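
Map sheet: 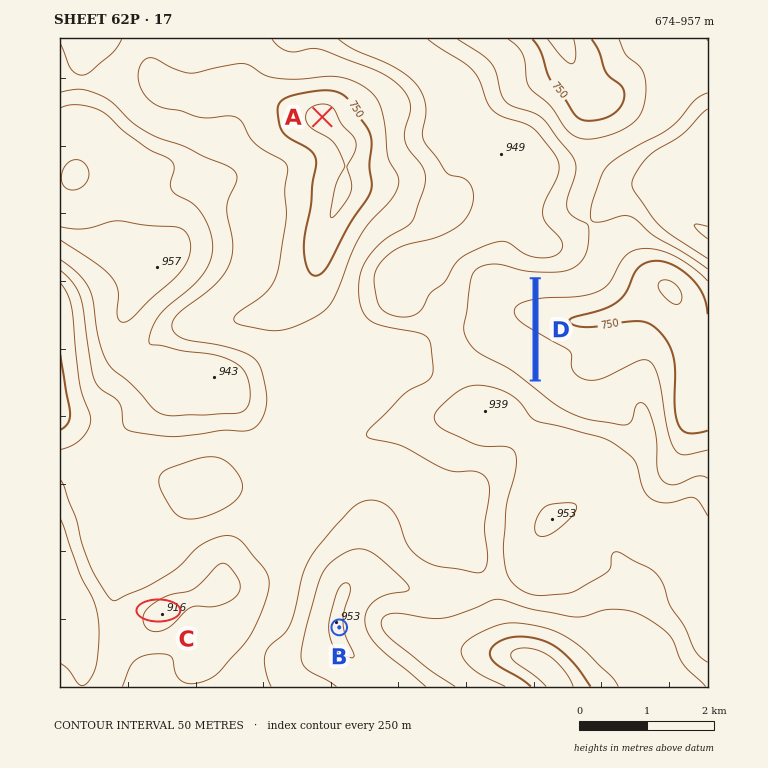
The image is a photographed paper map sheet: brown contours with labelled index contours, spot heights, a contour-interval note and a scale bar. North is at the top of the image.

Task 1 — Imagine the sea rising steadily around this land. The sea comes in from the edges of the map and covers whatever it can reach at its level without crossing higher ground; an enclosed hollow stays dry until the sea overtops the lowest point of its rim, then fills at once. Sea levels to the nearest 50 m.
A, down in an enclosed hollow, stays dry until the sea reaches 800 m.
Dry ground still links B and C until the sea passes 850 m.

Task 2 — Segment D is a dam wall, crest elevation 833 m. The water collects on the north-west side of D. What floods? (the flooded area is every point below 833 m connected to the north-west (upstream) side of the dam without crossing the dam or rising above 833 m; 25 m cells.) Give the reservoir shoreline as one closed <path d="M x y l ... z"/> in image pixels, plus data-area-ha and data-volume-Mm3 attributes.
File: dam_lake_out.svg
<path d="M505 272l-19 0-7 6-2 3 0 7-2 1 2 38 3 8 6 6 10 5 14 2 7 3 4 4 5 14 6 7 1-97-6-2-15-2-7-3z" data-area-ha="93" data-volume-Mm3="16.31"/>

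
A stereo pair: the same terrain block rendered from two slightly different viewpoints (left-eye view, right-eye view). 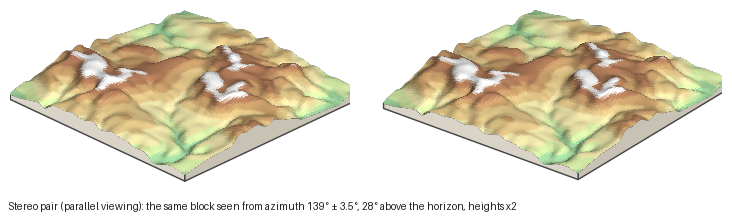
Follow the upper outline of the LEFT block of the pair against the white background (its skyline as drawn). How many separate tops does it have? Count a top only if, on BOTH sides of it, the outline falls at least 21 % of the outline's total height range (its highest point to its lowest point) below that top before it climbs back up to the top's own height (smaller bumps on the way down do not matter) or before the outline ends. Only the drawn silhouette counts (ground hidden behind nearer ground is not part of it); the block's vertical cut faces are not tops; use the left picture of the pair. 1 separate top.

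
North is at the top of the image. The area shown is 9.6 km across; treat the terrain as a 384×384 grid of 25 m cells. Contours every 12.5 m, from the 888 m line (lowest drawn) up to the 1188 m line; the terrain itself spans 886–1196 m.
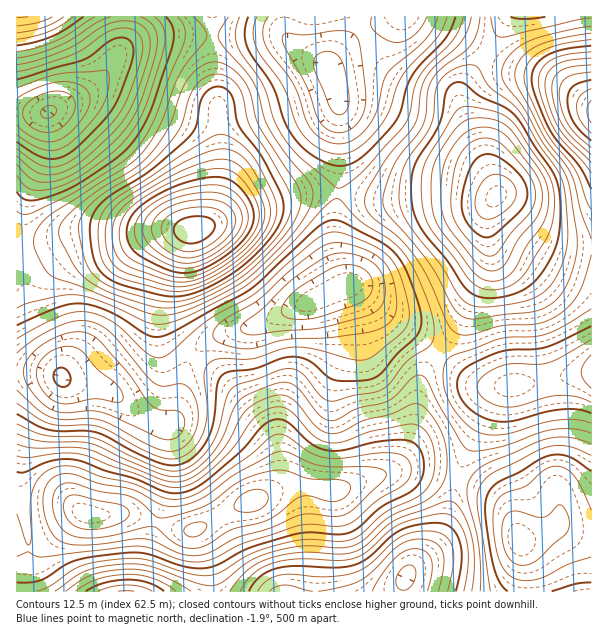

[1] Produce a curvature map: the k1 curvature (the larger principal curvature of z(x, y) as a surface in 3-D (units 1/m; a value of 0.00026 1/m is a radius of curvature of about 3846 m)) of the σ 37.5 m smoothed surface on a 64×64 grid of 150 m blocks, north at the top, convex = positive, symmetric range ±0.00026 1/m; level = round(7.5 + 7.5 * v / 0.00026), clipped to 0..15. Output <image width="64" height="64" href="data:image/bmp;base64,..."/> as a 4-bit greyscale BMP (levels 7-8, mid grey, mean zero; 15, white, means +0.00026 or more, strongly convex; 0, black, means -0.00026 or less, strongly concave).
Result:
<image width="64" height="64" href="data:image/bmp;base64,Qk12CAAAAAAAAHYAAAAoAAAAQAAAAEAAAAABAAQAAAAAAAAIAAATCwAAEwsAABAAAAAAAAAAAAAAABEREQAiIiIAMzMzAERERABVVVUAZmZmAHd3dwCIiIgAmZmZAKqqqgC7u7sAzMzMAN3d3QDu7u4A////AM3dyph3ZVZniaq83blTNGiZiImqh2ZmZ3eb3cupq7vMzN3bqYh3d2Z5q7zMuWQ0Z4mZmrqXVVZ3d5vd3KqZmqu7zdy6mIiIh3m7zLupdUVniImry5ZUVmdmis7tupiImqq83cqYiZmqqrzcqZmHVnd3ibzLllRGZlV5zv7KmIiZmavdy6maq7ze7typmph4h3eKzduGRFZmVFi+/8upmJqYm83cu7vM3v///cu7uqqpmZrN24ZEVnZVV7//y6qpqoiKzd3u7d3v////7czMzMu6u93Kl2Vnd2Z5z/66qqqpiIq83//////////+3d3dzLu7zcuod3mYiIrv/amaqqmImr3////////u//7u3dzMu7vMy7qYmqqarO/8mImrmImaz///////7c3v/+7t3Mu7u8zMu7q8u7u879qIibuYiazv/t3e//7bq97u7u3cu7zMzd3czN3Lu8zdypmKu5iavf/sqrze3LmavN3d3cy7zd3u7u7t3cu7vMy6qqvLmavN/tqZq8upiHibzMzMy7ze7u7u/u7cuqq7uqq7u8upq83tyYmruodmZnm7u7u6rN3d3u7u7cupmaqpmrvMy6qrzczLmaqYdkREaKu6qru8y7q7zMzdy6mZmpmJq7zLqqvMusy6mXdlQiNYq7qqvMy5h4mqq7zLqZmZmIiaq8upq7upvMqXd3ZCI0ebqprN25dVaJmZq8upmZmYiImru6mqqYeby5h3d1M0R5qqms7bdURomYiby6mZmYiIiZqqqaqXZYrLqIiIZVVWm7qrztplVWiZiJrLqZmYh3d4mZmquoZEerqYiZmGZWeru6vO2nZmeamImsypiId3d3iJmau6dDRpqod5qpdmaKzLqs3ad3eamIibzLh2ZmZmeIiZq7lkNGmpdnirqHd5vcuZvdqHeJqXiJvduGVWZmZ4iJmruWREaZh2aKuoiJrNyois24d4mXd4nN24ZWZmZniJmauoZERomHZovKmZrN25iKzLl3eIZmec3bl2Z3ZmeJmZqqhkRWiYh3m8qZq83LmInMyph3dmZ5vdyod3dmZ4mZmamGRFaIiIibyomrzLmIibzLqYd2Z4m83LqYh2ZnmZiJqYZVZ3eIiKvKiJq7qHeJq8y6qYiImZvMy6mHd3iZmImZl2Z3dnd4q8qYiamHZnmqq7u6mZiIirzMuph3eJmYiJmYd3dmZniry5iIiHZmiZmJqqqqmHZ4q7y6mHd4mZiImqqHdlVWeKu7qYiHdneJmHd4mamYdniavMuYdniZmIiau6h2VFZ5mru6mHdneJmHZmeIiZh3d4mry6h3iZqZmZq8uph2Z4mZq8uph3eJmXZmd4h3iIiHiavMuYiZqqmZqrvMupiImYib3cqIiJqYdmZ4h2Z3iIiImrzLmaqqqZmZq8zLu7qZh5ve25iZqph2Z3h3VVZ4iIiJvNy7u6qpmZiJq7zN3LqIm9/sqZqqmHZ3iHZURWeJmHis3dzLqZmYiIiaq83e3Kmb3/26mqmHd3iHZUREV4mYd5ve7bqZmZiIiIiavN7ty7vf/9qqqYd3iHZlVERniZdni+/sqYiamIiIiIiave7czN///bqpmIiIdmdlVmeJh3ec7+uHeKqZmZmZiImr3u7u/////cupmYh3eId4iIiIiKzv2nZ5q6maqrqpmavO/////////ty6mIiJqqqqqZqqvO7adoq7qqq7zMu7vN7//////////ty6mZq8zMu7u7u83cqIm8upmrzd7d3d7v//////////7cuqq83dzLu7u7vd25m925mZq83u7d7u7u7d3d////7t3Lu8zMzLqqqru93dvN3LmImrvM3d3czMzMu7ve7czM3My7u7u6qZmZqqze7d7cqYiaqpqruqqZmbu6q83cqZq7zLu7qqmZiImZq83d7ty6maqYd3iJiHd5q7qrzdyoiJq7u7qpmZmZmZmqvN3d3Mu6updlVoiHZniqqqvN3KiImau7uqmqqqqpmqu83dzM3Mu6h2VWiId2eJqpmr3cqYiZmqqqqqq7u7uqq83d3LvMzKmHZlaIh3d4mqmavNypmIiJmZmZqqu7u7u7zd3bqaq7iHd2Z4iHd4mamZq8zKmHd3d3eIiJmZmqu7vN3duYeIhVVmZniHeImaqZmrzLqHdmZmVmZ4h3Z4q7zM3e25dlVlQzRWeHd4iaqqmrzcuYd3dmVERXiHZmirzMze7bhkRVVDI1Z4dmeJqqqqvdy5dmd3VURFeHZmeb3cu87tuFRFVlQ0Voh2ZnmqqqvN7bh3d3dmVUZ4dmeKzty6ve24ZlZnZURXiIdmaKqqq87tqZiIiId2Z4h3iZvu26ms3bl2d4l2VWeZh3d4mqqrzu27qqmZiHd3mYmrvO7amJvcqHZ4mpdmeKqYh3iaurvN7buqqZiId3iZmrzd79qIm8ynZWiamHeJq6mHd5u7u83cqZmZh3Z3iaqqq8zv7Kmbu5dUV5qoiJq7mHZnm7u7zdyoeIiHZWeKuqmaqt/+y6u7l1RWiamImqqHVVaLy7u83JdmeJhlZ5q6mYiJve7cy7uodVeJmZmaqXVERoq7u7zcllV4mHZ4q7qYd3eLze3cy7qYeImaqqmXZDNGiru7zdyVRWiZh4mruYd2Vnm83dzMzLuqm7uqqXZUM0aJqqvN3JU0V5qYiaqph2ZVZ5vN3LvMzcy8zLqYdmVEVnmqq83clTNGiZiImql2ZmZnis3cuqvN3M"/>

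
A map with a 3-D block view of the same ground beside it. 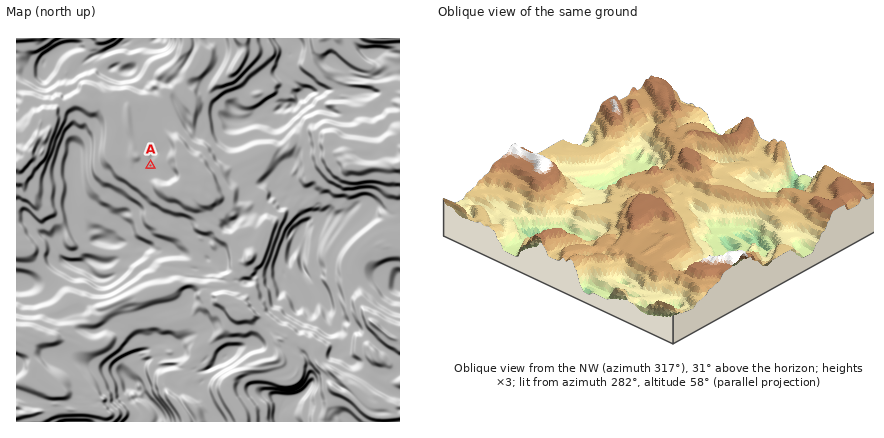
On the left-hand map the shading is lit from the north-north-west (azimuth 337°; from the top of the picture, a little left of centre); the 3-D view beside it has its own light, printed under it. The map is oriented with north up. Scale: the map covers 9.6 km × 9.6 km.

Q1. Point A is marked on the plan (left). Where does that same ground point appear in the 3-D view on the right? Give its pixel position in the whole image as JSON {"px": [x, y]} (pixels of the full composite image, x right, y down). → {"px": [663, 230]}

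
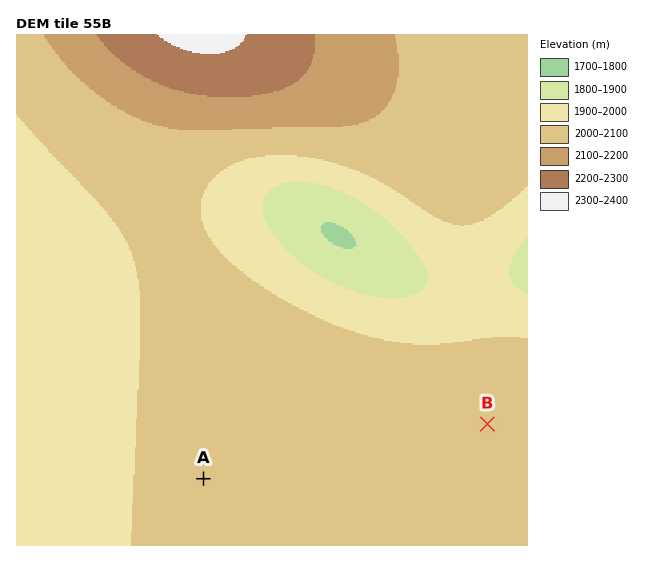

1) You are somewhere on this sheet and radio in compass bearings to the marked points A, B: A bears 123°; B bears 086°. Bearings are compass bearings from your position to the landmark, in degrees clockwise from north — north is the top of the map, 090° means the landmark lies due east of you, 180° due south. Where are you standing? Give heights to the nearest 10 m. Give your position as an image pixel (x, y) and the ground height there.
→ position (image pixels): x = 155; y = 447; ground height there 2000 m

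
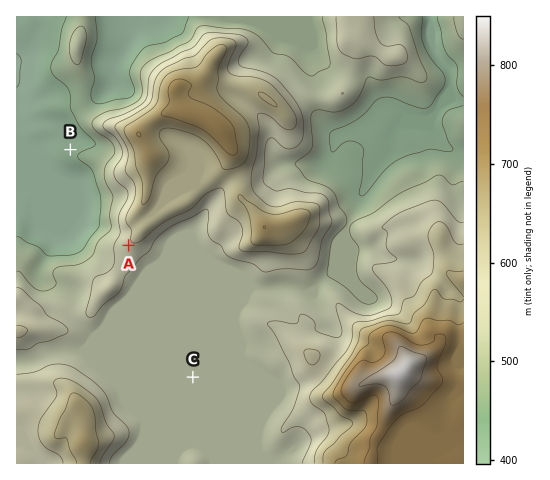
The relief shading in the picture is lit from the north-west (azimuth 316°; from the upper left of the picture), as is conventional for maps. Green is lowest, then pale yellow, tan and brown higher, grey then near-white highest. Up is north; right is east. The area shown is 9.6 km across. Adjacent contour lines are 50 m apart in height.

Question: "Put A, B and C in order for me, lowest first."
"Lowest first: B C A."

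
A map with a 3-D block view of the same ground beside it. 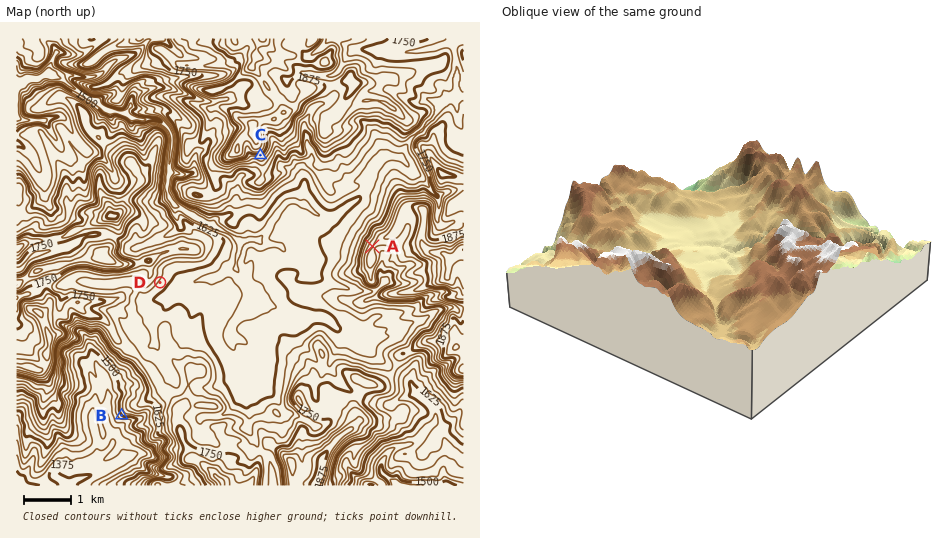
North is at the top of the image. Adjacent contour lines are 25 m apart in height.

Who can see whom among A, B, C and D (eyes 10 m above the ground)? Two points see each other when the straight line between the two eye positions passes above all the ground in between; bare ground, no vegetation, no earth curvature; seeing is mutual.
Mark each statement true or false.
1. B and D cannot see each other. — true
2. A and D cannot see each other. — false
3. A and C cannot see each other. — false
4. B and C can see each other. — false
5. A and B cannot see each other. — true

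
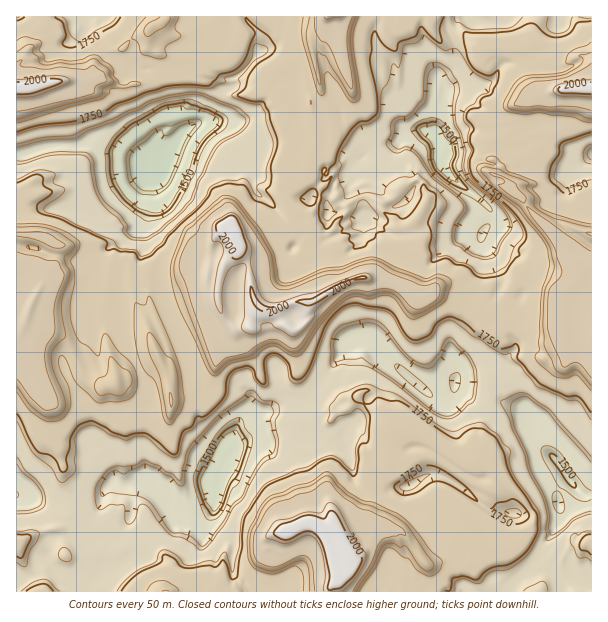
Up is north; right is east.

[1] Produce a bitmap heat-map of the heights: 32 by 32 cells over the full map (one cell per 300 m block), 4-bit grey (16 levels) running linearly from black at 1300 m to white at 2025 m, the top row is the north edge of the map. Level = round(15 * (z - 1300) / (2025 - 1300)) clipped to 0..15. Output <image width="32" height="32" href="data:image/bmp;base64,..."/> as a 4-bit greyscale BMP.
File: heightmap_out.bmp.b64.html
<image width="32" height="32" href="data:image/bmp;base64,Qk12AgAAAAAAAHYAAAAoAAAAIAAAACAAAAABAAQAAAAAAAACAAATCwAAEwsAABAAAAAAAAAAAAAAABEREQAiIiIAMzMzAERERABVVVUAZmZmAHd3dwCIiIgAmZmZAKqqqgC7u7sAzMzMAN3d3QDu7u4A////AImIiKq6qqqqzuuqqpiIiIiIiIiJqZmby879qruqmYiImIiIiId4nd3f/bu6qqqYiYiIiIhmV5zv/+3Mqqqqp3hniHd3VVWL3d7cuqqqmJdWV4h2ZVU0abzMuqmqqqqGVWiYdmV2M1eJq5qqmaqpdUWJqIiHh0NGeImKqqqqqGVWmqiIiahkRXiIiaqqmphVZ6uqmqq6hlV4iImqqHiHVni8yqqqyqhmeIiZqXVnh2eJzLq8usqpiIiIiIZVV4iJqty7vLvKu5qKl3dlZleIq8zcu6usus3LrKdVV4doiazN3cqqq6rN3d7IZWmoiaqs3d3Kqqqr3d7u6oiKuqqqrN3dyqqqrN3e3e7LvNyqqqzd3cqqqrzd3bq83cy7qZqrzczKqqqs3u26qqu6qYd5q8zMyqh3nN78qqqZqqh1aKvMu6iHVXrO66qpmJqodVe8u6mIdkNHrLqqmJiYmXVqyqqpiGQhJYmYqqmIiZdXvLqZiIhjEBN4iKqpiIh0WruqiGZmUxESV4iaqoh3Y1mqqoeId2UyETV4mqqYdUNpqqqpy6qXZDM1aKqqqodVequ7u+3MuphmZ5qqqrqIdXirzd7u7cuqqqmaqrvKiHZ4mrzdy7u6qqqqmaq8ypiHiqqqrLqpqquqqqmqzMqZiZqqqqqqmImruqqqqs3KqqmYiJiJ"/>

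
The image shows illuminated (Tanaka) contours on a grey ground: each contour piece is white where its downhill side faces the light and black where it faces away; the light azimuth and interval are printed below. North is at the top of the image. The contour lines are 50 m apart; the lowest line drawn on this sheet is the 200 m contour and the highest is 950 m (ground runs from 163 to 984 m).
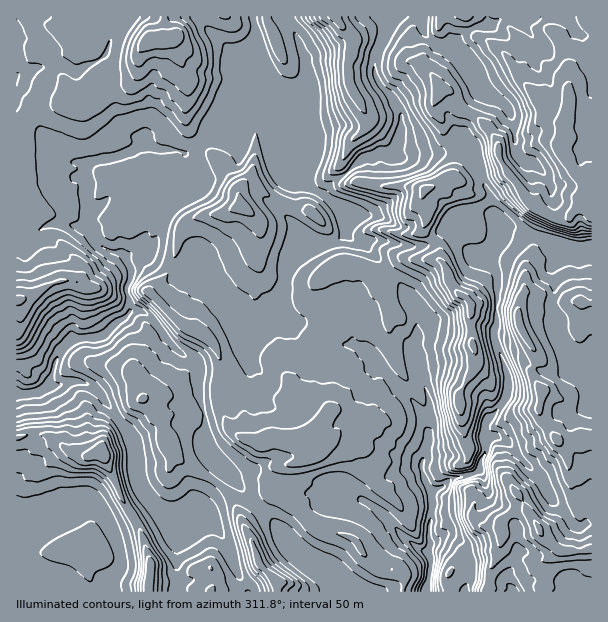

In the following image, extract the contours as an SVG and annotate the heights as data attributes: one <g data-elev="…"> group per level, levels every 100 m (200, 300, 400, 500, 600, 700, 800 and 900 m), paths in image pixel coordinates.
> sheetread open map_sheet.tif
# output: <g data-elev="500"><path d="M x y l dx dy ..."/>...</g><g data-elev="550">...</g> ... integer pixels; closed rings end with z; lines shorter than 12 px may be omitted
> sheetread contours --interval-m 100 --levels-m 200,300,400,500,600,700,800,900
<g data-elev="200"><path d="M17 386l9 3 9-1 6-4 8-10 4-12 4-6-3 22 2 4 6 2-1 2-20 12-24 3"/></g><g data-elev="300"><path d="M418 591l6-13 1-14-2-4-13-18 10 2 3-2 1-17 4-19-1-12-6-14-2-13 1-7 3-2 1 3 0 9 7 13 4 3 9-1 1 1-7 6-1 5 1 7-2 9 1 8-2 9 5 10-4 11 1 9-3 21-1 10"/><path d="M17 371l9 6 4 0 2-8 10-7 3-8 6-12 17-17 6-2 7 6 8-1 17-11 16-8 3-9-1-12 3-9 0-9-8-13-16-9 11 2 8-1 9 3 0 8 5 12-7 16 0 5 5 10 10 6 4 5-1 1-10 2-5 7-9 5-15 15-12 4-10-1-6 1-8 6-3 8 0 4 3 3 12 6 14 8 8 10 5 15-7-3-14-12-9-2-4 1-5 7-18 12-27 3-10 3"/></g><g data-elev="400"><path d="M319 591l-3-7-27-21-10-11-6-11-3-11 0-8 2-3 4 0 11 4 25 23 26 12 22 19 12 6 12 4 4 4"/><path d="M411 591l7-15-3-12-9-12-8-5-16-25-11-12-12-7-2-3 3-4 6 2 21 12 21 20 5 1 2-1 3-20 0-6-3-9-6-7-3-8-6-7 0-3 2-14 4-10 6-9 4-11 0-10-5-17 2 0 9 6 3 0 1-4-1-14 7 14 5 18 4 51 3 4 18 3-4 1-4 4-5 15 0 15 7 16 0 8-12 21-4 11-2 13 1 10"/><path d="M17 473l5 1 2 5 3 2 11 1 19-6 12 2 21-1 6 2 7 6 22 36 6 16 5 27-1 9-5 11 2 7"/><path d="M17 354l7-2 8-4 16-28 9-8 12-6 14 5 10-1 20-8 4-5-2-19-4-6-7-6-6-7-35-28-10-3-14 2 6-6 9-6 2-3-3-6-11-14-4-10-3-29 0-21 1-6 3-3 3 0 35 13 7 0 12-6 20-17 36-9 4 2 12 10 15 17 5 2 5-1 3-3 5-13 11-19 9-21-1-12 3-24 2-2 14-1 7-5 4-8-1-12"/><path d="M17 19l6 8 4 11-3 10 3 13 3 2 11 1 3 4-11 12-4 10-6 8-6 13"/><path d="M257 17l1 6 12 33 8 14 4 5 11 3 4-3 2-3 0-12-5-22 0-6 8 7 9 17 2 9 7 21 1 31 5 18-2 18-8 24 1 8 16 10 27 11 9 6 3 4-17 14-2 4 0 6-14-1 0-9-5-15-11-14-6-5-8-3-16 0-6-2-12-8-8-13-10-36-2 0-7 19-6 10-3 2-3-1-5-8-7-5-11-3-6 2-1 6 10 23-4 11-6 7-23 12-8 7-5 11-5 25-4 13-5 6-15 9-6 8 0 3 2 5 19 16 20 25 7 6 14 8 7 8 2 10-2 17 0 15 6 25 8 20 23 27 4 13-1 5-2 1-7-3-19-12-13-12-8-11-2-10 0-7 2-6 6-6 2-11-10-19-5-24-10-2-16-7-6-8-9-8-12-2-6 1-4 2-16 13-3 6 12 20 6 24 5 4 9 5 10 13 8 30 0 12 6 11 5 3 4 0 6-3 8-8 4-1 20 6 12 12 5 10 11 45 5 26 0 4-3 1-3-2-15-24-8-6-6 1-21 12-7 9-5-1-45-75-6-23-1-22-7-17-7-9-6-3-7-1-8-6-10 5-11 1-7 3-30 2-12 2"/></g><g data-elev="500"><path d="M162 591l0-30-16-26-6-6-1 5 2 32-3 18 0 7"/><path d="M215 591l0-4-3-2-5 3-1 3"/><path d="M299 591l2-4-1-5-28-21-17-32-10-12-6-2-2 4 1 8 11 39 3 6 10 10 3 9"/><path d="M446 576l3 2 3-3 2-5-1-3-4 2z"/><path d="M364 557l2-1 0-2-7-15-11-5-10-1-2 1 15 8 9 12z"/><path d="M124 503l1-2-9-31 0-18-5-15-3-5-6-1-9 2-7-1-11 4-10-5-18 1-7 2 0 1 5 5 3 7 14 14 13 7 18 1 11 5 6 6 9 17z"/><path d="M286 474l19-1 33-10 30-7 6-6 1-10 6-4 5-8 5-3-1-6-15-14-9 0-10-4-5-11-3-2-13-5-14 1-6-3-10 0-11-8-10 0-2 2-1 12-7 11 2 9-1 3-6 2-15 3-11-4-9 7-9-2-1 1-1 8 3 9 10 10 19 13 15 2-1 8 2 3 5 3z"/><path d="M17 440l11-5-11 0"/><path d="M139 402l7 0 2-3-1-4-3-1-4 1-3 4z"/><path d="M219 359l2 1 0-3-2-13-12-18-10-7-9 0-8-4-10-9-18-19-5-1-4 2 0 5 13 12 24 25 26 14z"/><path d="M17 346l4-2 5-4 15-27 10-11 17-7 16 4 8 0 12-3 4-6-3-7-10-8-6-11-8-6-6-3-4 0-3 5-27 5-11 7-13 0"/><path d="M256 272l5 0 3-4 12-32 1-11-2-7-12-18 1-3 5 0 0-3-10-17-4-10-3-2-7 8-15 8-6 8-2 9-3 3-18 9-8 8 1 1 24 10 14 10 7 9 7 16z"/><path d="M320 225l5 0-3-9-8-9-5-2-3 0-4 5 1 3z"/><path d="M140 17l-12 16-5 14-3 18 2 22 5 6 5 1 18-10 3 0 5 4 9 4 4 7 14 14 3-1 6-6 9-16 3-9-1-9 3-9-3-18-15-28"/><path d="M219 17l8 2 3-2"/><path d="M301 17l3 4 12 14 9 16 1 12 7 45 6 17-4 24-6 21 1 4 6 1 8-2 16-19 18-8 11-2 8-18 4-13 5 16-2 21 3 8-3 4-5 2-10 1-8-3-7 3-9 0-12 5-14 13 0 3 4 3 40 12 4 3 3 18-14 3-5 5 15 9 3 3-9 6 0 13-5 1-28-8-11 1-11 6-10 9-6 9 0 8 3 3 5 0 7-2 20-7 16 0 6 6 6 10 6 6 6 23 5 7 7-7 8-1 2-4 0-7-8-17 0-9 1-5 3 0 12 6 25 26 2 6-6 26 4 19-2 15 8 53 4 13 4 8-4 9 3 6 10 1 9-2 3-2 7-17-3-13 5-20 3-4 12-3-8 18 1 3 7 2 3 5-1 2-6 2-3 4-6 16 1 17-1 2-6-3-9 2-11 3-3 5 3 30 13 25 4 18 0 18-3 12"/></g><g data-elev="600"><path d="M153 591l2-27-2-5-4-3-2 4-3 31"/><path d="M281 591l6-7-1-3-20-15-12-25-3-2-1 3 5 22 12 14 6 13"/><path d="M505 591l1-1 1-6 2 0 6 2 4 5"/><path d="M101 462l6 1 3-7-4-12-4-3-19 12-1 3 4 5 10-1z"/><path d="M17 321l3 1 3-1 12-18 16-16 17-6-8-2-30 9-13-1"/><path d="M251 216l3-1-1-5-14-17-10 17 2 2z"/><path d="M161 17l-3 5-14 5-9 12-4 18 1 5 5 4 4 0 6-6 8-3 13 2 15 8 4-7 5-5 1-8-7-18-6-5-10-3-2-4"/><path d="M310 17l2 4 13 11 9 16 0 15 2 26 5 16 10 17 1 4-8 14-1 16 1 4 10-11 24-15 6-8 2-7-3-15-12-18-4-11 2-21 8-22-1-8-6-7"/><path d="M408 17l-9 9-13 24-4 12 0 7 6 12 9 6 10 13 20 37 5 15 0 4-7 12-15 6-26 4-27-1-5 3-1 3 10 5 36 7 1 3-2 15 5 14-2 2-11 2 6 5 18 7 3 3-2 3-14 5-1 3 0 3 6 5 22 11 17 27 10 11 1 21-5 15 3 12-7 21-1 10 2 14 4 18 14 30 1 8 5-1 5-12-3-16 8-24 5-10 7 1 5-4 3-8 0-9-10-45 0-6 3-8 2-13-2-30-5-6-15-4-5-3-4-8-1-8 2-4 14-2 6-4 2-11-3-15 1-3 4-3 5-1 6 3 13 12 3 6-5 15-9 12-2 6 2 21-2 19-3 8 3 16-1 11 3 12 13 28 2 11-2 12-8 13-2 8 7 7 10 27 9 12 1 5-5-2-18-15-12 0-7 11 3 28-2 5-3 1-15-13-5 1-4 3 0 29 7 13 8 8 5 21-3 21-3 10"/></g><g data-elev="700"><path d="M553 591l2-3-1-7 1-3 3-5 5-3 13 0 8 5 7 2"/><path d="M461 426l4-1 4-6 4-27 9-11 6-3 1-3 0-13-8-35 4-9 3-16-2-5-9-9-12-5-4-3-12-24-6-7-3-1-16 9-2 3 13 9 4 7 1 8 10 16 8 6 2 3 3 23-4 15 3 9 0 9-12 28 2 16 5 13z"/><path d="M591 279l-22 1-6 4-9 9-5-8-10-7-4-9-5-6-5-2-4 3-3 5-13 39 6 43 12 35 1 12-5 10 0 5 7 9 3 10 4 5 2 10 7 4 4 9 8 6 19 50 6 5 8-2 4 5-2 3-8 6-9-2-12-14-11-3-4-3-14-23-10-9-8-10-6-2-9 1-1 6 4 17 1 15-2 3-9 5-6 8-6 3 10 11 2 9 0 23 3-1 15-13 4-9 5-2 10 8 0 3-5 6 6 13 6 6-2 8 2 4"/><path d="M418 237l7 0 3-1 10-21 8-10 24-7 5-3-2-6 0-9-12-15-6-2-6 1-18 11-15 4-11 6 0 3 2 6-3 15 1 7 2 3 6 1 2 2 0 6-3 6z"/><path d="M319 17l25 24 1 4-2 26 1 13 7 15 8 10 6 4 1-2-1-9-10-19-2-15 5-11 4-18-2-6-12-16"/><path d="M433 17l-1 13 2 5 7 3 9-5 11 2 4 7 8 8 11 15 8 19 20 20 3 12-2 3-3 0-12-11-24-8-23-37-11-8-6-3-6-6-6-2-18 4-8 9-1 8 3 6 9 3 10 13 3 8 0 10 6 13 17 17 3-1 7-9 12 1 5 3 11 14 9 37 12 18 25 22 21 9 22 7 9 2 12-2"/></g><g data-elev="800"><path d="M591 544l-12 4-19-5-4-4-7-14-9-7-10-12-7-5-1-7-1-3-8-6-1 0-2 1 3 9 9 7 0 10 7 15 2 9 6 6 21 14 33-3"/><path d="M591 430l-10-2-12 3-8-9-6-2-2-3 0-12 10-4 0-2-8-15-14-9-5-6 1-1 9-3 1-6-3-9-15-29-2-16 2-14-5-7-8 12-5 13 0 6 2 14 18 34-5 6 6 27-3 15 14 20 3 10 6 8 9 7 6 13 2 1 2-3 4-14 7 0 9-3"/><path d="M474 354l2 1 1-2 0-6-3-8-3-1-2 7z"/><path d="M469 318l2 1 3-4 1-12-8-9-11-4-1 1 1 5 10 7z"/><path d="M591 300l-12-5-6 4-1 3 9 7 10-3"/><path d="M421 198l2 0 10-9 2-3-6-1-8 1-1 3z"/><path d="M432 105l3 0 11-8 7-4 1-1-4-6-10-9-8-4-2 2z"/><path d="M455 17l10 4 5-1 3-3"/><path d="M541 17l-1 3-9 7 2 10-23-11-2 1 1 9-2 4-18-1-3 2 3 9 8 9 13 24 11 15 5 15 1 4-5 15 2 8 0 10 3 4 10 4 7 12 1 4-18-3-8-5-8-11-4-21-9-5-6-7-12-4-2 1 0 4 9 15 2 17 7 22 9 11 4 7 15 17 7 5 26 11 16 5 9-3 9 1"/></g><g data-elev="900"><path d="M591 98l-3-3-1-12-3-8-8-13-4-2-6 0-3 2-9 12-1 10-2 2-5-1-7 0-12-2-3 1 1 6 10 20 1 15 5 4-2 12 16 23 6 13 5 6 0 3-4 8 1 9-6 6-3 1-6-4-9-12-6 0-5-3-24-30-2-15-2-4-4 1-2 7 1 5 9 21 9 9 8 15 9 11 22 11 17 5 4 0 8-5 10 4"/></g>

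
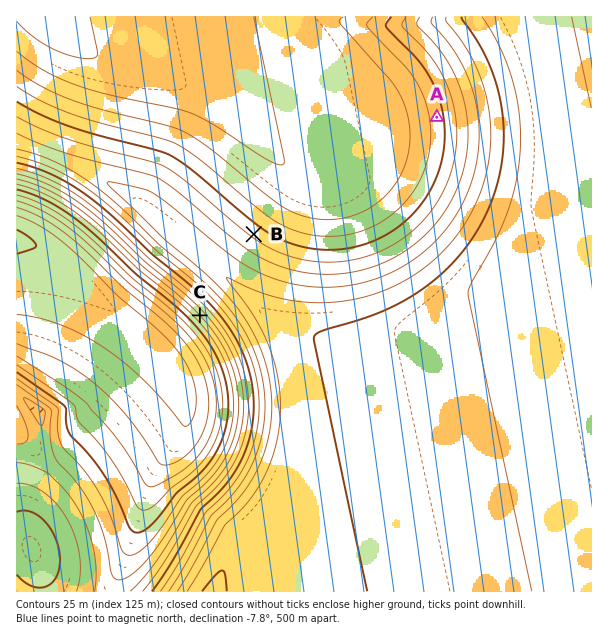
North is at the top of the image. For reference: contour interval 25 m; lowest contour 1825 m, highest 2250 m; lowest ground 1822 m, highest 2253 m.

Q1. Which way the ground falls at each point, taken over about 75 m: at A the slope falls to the E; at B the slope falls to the SW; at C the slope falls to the NE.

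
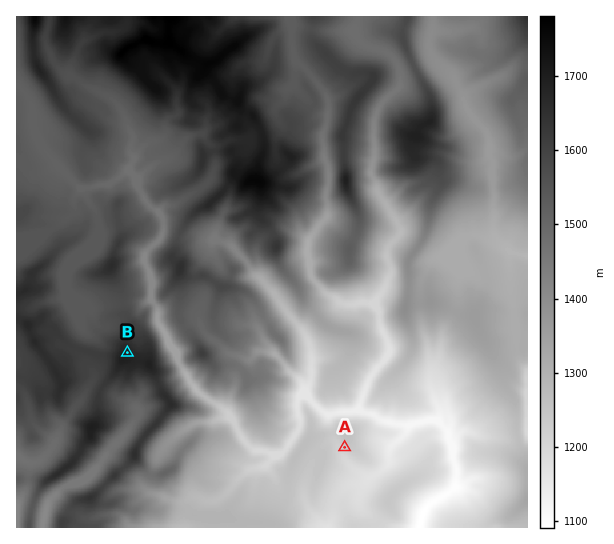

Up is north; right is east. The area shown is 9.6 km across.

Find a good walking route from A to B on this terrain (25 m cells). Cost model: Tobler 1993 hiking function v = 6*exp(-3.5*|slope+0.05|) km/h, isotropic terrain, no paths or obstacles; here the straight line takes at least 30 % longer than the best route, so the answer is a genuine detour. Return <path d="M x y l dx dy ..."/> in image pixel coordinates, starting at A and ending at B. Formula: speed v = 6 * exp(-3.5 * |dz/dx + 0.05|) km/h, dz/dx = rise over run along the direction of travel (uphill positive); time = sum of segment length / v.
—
<path d="M345 447l-6-2-37 0-5 2-12 12-3 2-8 0-3-2-1-2-3-3-16-8-6-7-2-2-13-14-11-5-2-7-3-2-24-12-4-4-5-3-2-1-2-6-6-4-1-2 0-4-1-3-2-1-5-3-4-4-3-5-1-2-3-1-18 0-3-1-3 0"/>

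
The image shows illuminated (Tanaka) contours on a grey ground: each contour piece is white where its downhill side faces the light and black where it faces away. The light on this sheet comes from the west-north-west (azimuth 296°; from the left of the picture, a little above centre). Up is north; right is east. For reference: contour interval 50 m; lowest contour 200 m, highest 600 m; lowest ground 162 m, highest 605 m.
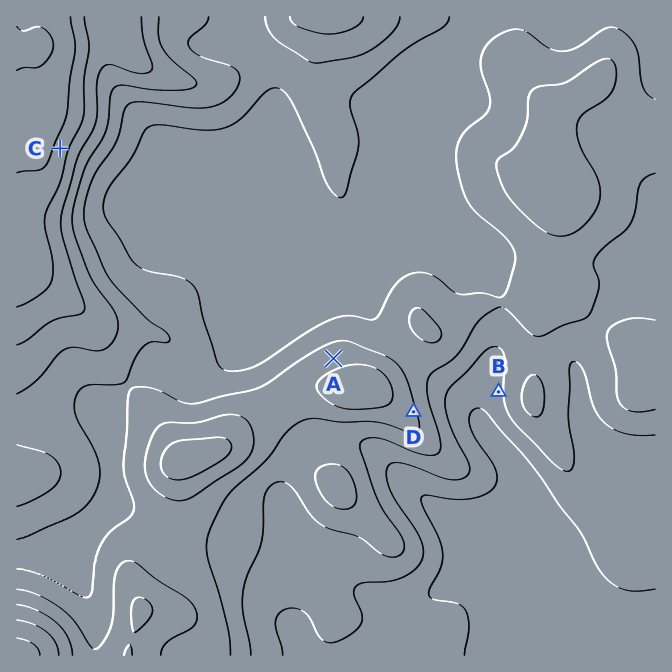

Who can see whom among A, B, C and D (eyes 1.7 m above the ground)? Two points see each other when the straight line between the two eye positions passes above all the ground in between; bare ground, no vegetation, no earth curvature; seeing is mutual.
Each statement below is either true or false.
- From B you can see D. true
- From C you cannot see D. true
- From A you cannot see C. false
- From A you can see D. false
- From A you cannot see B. true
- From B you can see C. false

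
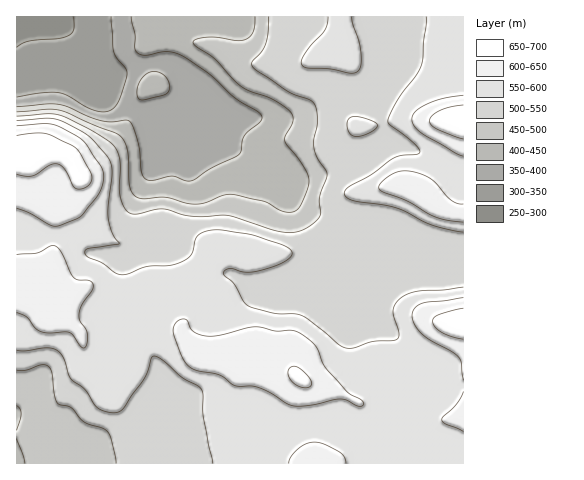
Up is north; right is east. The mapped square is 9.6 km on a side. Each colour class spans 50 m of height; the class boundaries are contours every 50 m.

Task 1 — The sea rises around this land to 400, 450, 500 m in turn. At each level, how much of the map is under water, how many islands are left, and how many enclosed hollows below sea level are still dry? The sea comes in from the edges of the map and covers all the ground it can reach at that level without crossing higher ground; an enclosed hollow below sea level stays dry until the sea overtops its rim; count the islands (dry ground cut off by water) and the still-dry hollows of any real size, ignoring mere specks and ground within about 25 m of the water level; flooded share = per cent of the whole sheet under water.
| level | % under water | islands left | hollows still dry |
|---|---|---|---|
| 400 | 11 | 0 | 0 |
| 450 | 19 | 0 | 0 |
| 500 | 27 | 0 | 0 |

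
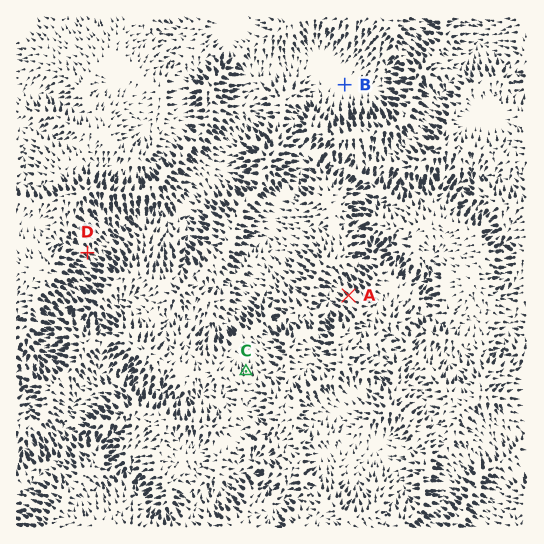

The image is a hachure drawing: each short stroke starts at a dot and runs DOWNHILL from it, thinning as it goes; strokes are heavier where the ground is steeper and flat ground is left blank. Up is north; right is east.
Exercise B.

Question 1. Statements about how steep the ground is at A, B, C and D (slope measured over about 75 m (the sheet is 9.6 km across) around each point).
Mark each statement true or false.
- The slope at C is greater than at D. false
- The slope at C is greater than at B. true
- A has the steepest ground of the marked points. true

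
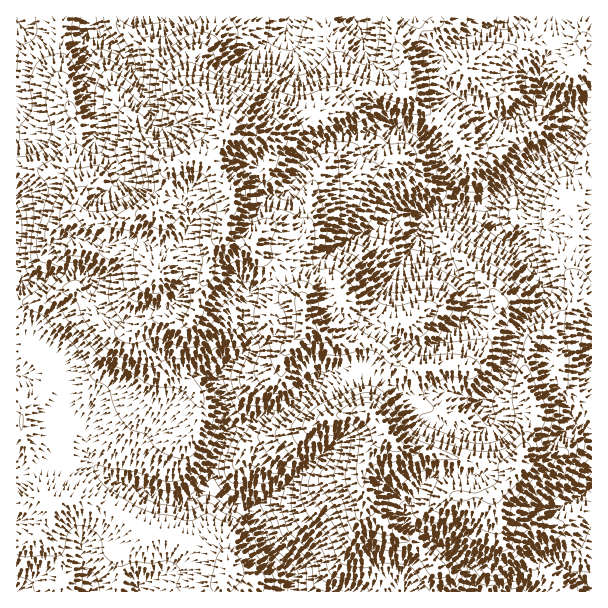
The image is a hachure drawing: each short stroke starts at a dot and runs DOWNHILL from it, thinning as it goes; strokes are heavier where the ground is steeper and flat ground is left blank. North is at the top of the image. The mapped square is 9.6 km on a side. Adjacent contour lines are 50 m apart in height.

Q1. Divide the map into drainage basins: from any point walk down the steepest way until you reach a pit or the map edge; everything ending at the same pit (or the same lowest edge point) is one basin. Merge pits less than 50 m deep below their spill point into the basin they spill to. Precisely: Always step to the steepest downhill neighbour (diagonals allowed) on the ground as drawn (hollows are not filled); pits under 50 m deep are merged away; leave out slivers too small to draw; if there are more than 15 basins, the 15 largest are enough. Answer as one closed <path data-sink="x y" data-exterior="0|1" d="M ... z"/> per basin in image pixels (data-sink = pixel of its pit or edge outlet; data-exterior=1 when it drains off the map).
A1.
<path data-sink="573 111" data-exterior="0" d="M591 40l-7 0-6 3-44-3-19 9-27 5-29 18-45 8-6 6-4 6-20 0-15-2-15 1-9 5-16 16-20 4-25 17-56 0-16 22-4 3 22 34 0 12-7 18-1 12 9 7 18 5 21 18 10 20 22 18 4 26 32 14 27 0 7 5-4 12-12 16 6 27 4 8 10 7 12 20 14 11 102 20 9 0 9-7 6-26 8-21-1-9-11-21 0-16 6-24 42-40 7-4 13-1z"/><path data-sink="293 575" data-exterior="0" d="M222 235l-11 17-3 23-6 10-6 27-5 8-38-2-22 13-11 1-15-7-17-17-13-19-7 0-20 9-18 4-14 0 0 199 10 1 7-3 11 0 9 5 15-5 18 1 37 16 27 19 18 0 45 15 8 4 8 12-7 18 0 8 162 0 1-13-6-12-1-10 6-27-17-24-1-12-5-11 0-13 7-17 13-14 7-4-12-18-10-7-10-29 0-6 12-16 4-12-7-5-27 0-32-14-4-26-22-18-10-20-21-18-18-5z"/><path data-sink="89 26" data-exterior="0" d="M215 16l-155 0-2 13 2 48 18 54-5 40-3-9 0-15-3-6-10-7-13-2-28-1 0 34 52 10 10 11 1 11-3 4 0 8 11 9 11 5 16 0 41-13 8-15 5-27 29-11 13 0 18-23-22-26-4-10-8-9-2-9 1-17 13-18 8-15z"/><path data-sink="17 224" data-exterior="1" d="M203 157l-6 0-29 11-5 27-8 15-41 13-21-1-17-13 2-23-10-11-51-9-1 134 4 2 10 0 18-4 20-9 7 0 13 19 17 17 15 7 11-1 22-13 38 2 5-8 6-27 6-10 3-23 11-16 1-14 7-18 0-12-10-13-8-17-3-4z"/><path data-sink="518 591" data-exterior="1" d="M387 436l-15 13-10 16-1 18 5 11 0 7 4 11 13 16 30 14 20 21 5 6-5 16 1 7 130-1-9-11-19-14-20-19-9-5-7-6-7-38 15-15 9-15-1-2-12 2-70-16-26-2-12-5z"/><path data-sink="288 17" data-exterior="1" d="M327 16l-111 1-2 13-8 15-13 18-1 17 2 9 8 9 4 10 21 25 49 0 24-17 21-10 16-16 1-13-4-26-6-13z"/><path data-sink="90 591" data-exterior="1" d="M78 499l-10 0-17 5-11 24 0 5 18 19 6 24-1 16 159-1 0-7 7-18-3-6-10-8-48-17-18 0-27-19-19-10z"/><path data-sink="591 485" data-exterior="1" d="M533 343l-3 1-6 24 0 16 11 21 1 9-8 21-6 26-14 22-14 12 0 9 5 9 8 5 42 11 11-3 21-14 11-2 0-100-11-6-25-23 0-24-3-4z"/><path data-sink="510 17" data-exterior="1" d="M591 16l-153 0-4 8-21 10-13 11-2 5 10 22-2 15 8-7 45-8 29-18 27-5 19-9 20 0 7 3 17 0 6-3 7 0z"/><path data-sink="17 20" data-exterior="1" d="M59 16l-43 1 0 112 37 4 10 5 7 9 2 25 6-41-18-54z"/><path data-sink="354 17" data-exterior="1" d="M390 16l-61 0-1 22 8 19 2 20-1 13-16 16-21 10-18 14-6 3-16 1 24-1 25-17 20-4 16-16 9-5 15-1 15 2 20 0 4-20-14-34z"/><path data-sink="591 591" data-exterior="1" d="M495 505l3 22 2 9 7 6 9 5 20 19 19 14 9 12 28-1-1-80-10 1-21 14-17 3-19-7-17-4-8-5z"/><path data-sink="591 344" data-exterior="1" d="M591 300l-12 0-7 4-40 37 2 3 8 2 11 7 3 4 0 24 14 15 18 13 4-1z"/><path data-sink="17 591" data-exterior="1" d="M44 499l-28 4 1 89 45-1 2-15-6-24-18-19 0-5 10-22 0-3z"/>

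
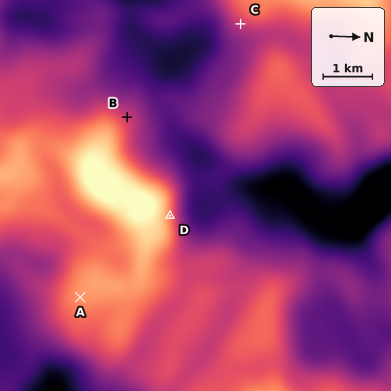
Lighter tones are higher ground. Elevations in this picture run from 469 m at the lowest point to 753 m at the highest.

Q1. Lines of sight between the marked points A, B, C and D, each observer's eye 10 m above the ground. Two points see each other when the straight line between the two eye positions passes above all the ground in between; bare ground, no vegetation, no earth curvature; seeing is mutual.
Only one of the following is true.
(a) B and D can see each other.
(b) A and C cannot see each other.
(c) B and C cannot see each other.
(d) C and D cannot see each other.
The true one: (b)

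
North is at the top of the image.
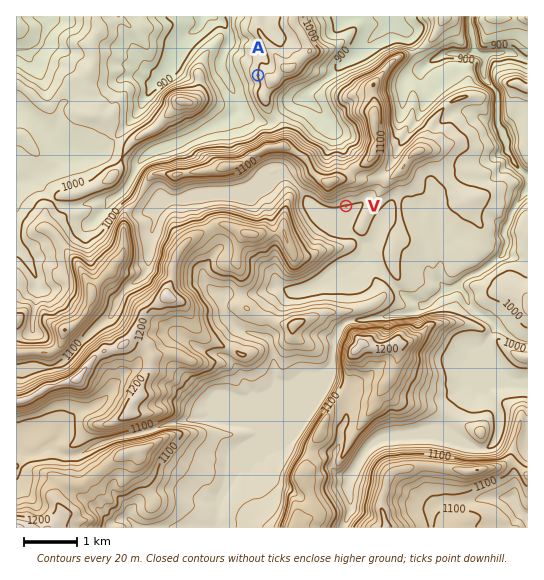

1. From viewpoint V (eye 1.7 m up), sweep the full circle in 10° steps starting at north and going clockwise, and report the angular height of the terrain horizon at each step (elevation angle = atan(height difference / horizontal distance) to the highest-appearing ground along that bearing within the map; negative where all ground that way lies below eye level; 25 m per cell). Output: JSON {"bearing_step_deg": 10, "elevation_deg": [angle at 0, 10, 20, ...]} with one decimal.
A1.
{"bearing_step_deg": 10, "elevation_deg": [12.0, 10.7, 9.6, 8.2, 6.1, 4.0, 3.4, 2.1, 1.7, 1.5, 1.5, 1.5, 1.5, 1.4, 1.6, 3.0, 4.5, 4.8, 3.7, 2.0, 3.4, 4.5, 5.5, 6.7, 7.2, 7.3, 6.5, 5.0, 3.8, 6.1, 10.0, 12.8, 14.3, 14.5, 14.0, 13.1]}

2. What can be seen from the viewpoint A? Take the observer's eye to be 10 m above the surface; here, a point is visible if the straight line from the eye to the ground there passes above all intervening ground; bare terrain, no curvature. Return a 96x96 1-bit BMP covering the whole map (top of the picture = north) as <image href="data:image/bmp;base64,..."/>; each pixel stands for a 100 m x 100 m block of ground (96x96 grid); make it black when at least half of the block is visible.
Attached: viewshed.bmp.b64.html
<image width="96" height="96" href="data:image/bmp;base64,Qk2+BAAAAAAAAD4AAAAoAAAAYAAAAGAAAAABAAEAAAAAAIAEAAATCwAAEwsAAAIAAAAAAAAA////AAAAAAAAAAAAAAAAAAAAAAAAAAAAAAAAAAAAAAAAAAAAAAAAAAAAAAAAAAAAAAAAAAAAAAAAAAAAAAAAAAAAAAAAAAAAAAAAAAAAAAAAAAAAAAAAAAAAAAAAAAAAAAAAAAAAAAAAAAAAAAAAAAAAAAAAAAAAAAAAAAAAAAAAAAAAAAAAAAAAAAAAAAAAAAAAAAAAAAAAAAAAAAAAAAAAAAAAAAAAAAAAAAAAAAAAAAAAAAAAAAAAAAAAAAAAAAAAAAAAAAAAAAAAAAAAAAAAAAAAAAAAAAAAAAAAAAAAAAAAAAAAAAAAAAAAAAAAAAAAAAAAAAAAAAAAAAAAAAAAAAAAAAAAAAAAAAAAAAAAAAAAAAAAAAAAAAAAAAAAAAAAAAAAAAAAAAAAAAAAAAAAAAAAAAAAAAAAAAAAAAAAAAAAAAAAAAAAAAAAAAAAAAAAAAAAAAAAAAAAAAAAAAAAAAAAAAAAAAAAAAAAAAAAAAAAAAAAAAAAAAAAAAAAAAAAAAAAAAAAAAAAAAAAAAAAAAAAAAAAAAAAAAAAAAAAAAAAAAAAAAAAAAAAAAAAAAAAAAAAAAAAAAAAAAAAAAAAAAAAAAAAAAAAAAAAAAAAAAAAAAAAAAAAAAAAAAAAAAAAAAAAAAAAAAAAAAAAAAAAAAAAAAAAAAAAAAAAAAAAAAAAAAAAAAAAAAAAAAAAAAAAAAAAAAAAAAAAAAAAAAAAAAAAAAAAAAAAAAAAAAAAAAAAAAAAAAAAAAAAAAAAAAAAAAAAAAAAAAAAAAAAAAAAAAAAAAAAAAAAAAAAAAAAAAAAAAAAAAAAAAAAAAAAAAAAAAAAAAAAAAAAAAAAAAAAAAAAgAAAAAAAAAAAAAABwAAAAAAAAAAAAAADwAAAAAAAAAAAAAAH4AAAAAAAAAAAAAAAcAAAAAAAAAAAAAAAHAAAAAAAAAAAAAAEBgAAAAAAAAAAAAAAAwAAAAAAAAAAAAAAAAAAAAAAAAAAAAAAAAAAAAAAAAAAAAAAAAAAAAAAAAAAAAAAADAAAAAAAAAAAAAAADgAAAAAMAAAAAAAADx/AAAAMAAAAAAAAH7/+AAAAAAAAAAAAB///+AAAAAAAAAAAAD/n/AAAAAAAAAAAAB///wGAAAAAAAAAAAf//+MAAAAAAAAAAAH///4AAAAAAAAAAAB///wAAAAAAAAAAAA//AAAAAAAAAAAAAAf+AAAAAAAAAAAAAAf+AAAAAAAAAAAAAAP+AAAAAAAAAAAAAAf+AAAAAAAAAOAAAAf+AAAAAAAAAYA4AB/+AAAAAAAAAQA4AD/+YAAAAAAABABwAB//4AAAAAAACABwAAP/8AAAAAAAAABwAAP+4AAAAAAAAABwAAP/4AAAAAAAAAA4AAP/xAAAAAAAAAA+AAPvyAAAAAAAAAA/4AHjmAAAAAAAAAA/7gHjsAAAAAAAAAA//gDgYAAAAAAAAAA//wBgYAAAAAAAAAAf/4AzwAAAAAAAAAAf/8A/gAAAAAAAAAAf//AAAAAAAAAAAAAf//ggAQAAAAAAA="/>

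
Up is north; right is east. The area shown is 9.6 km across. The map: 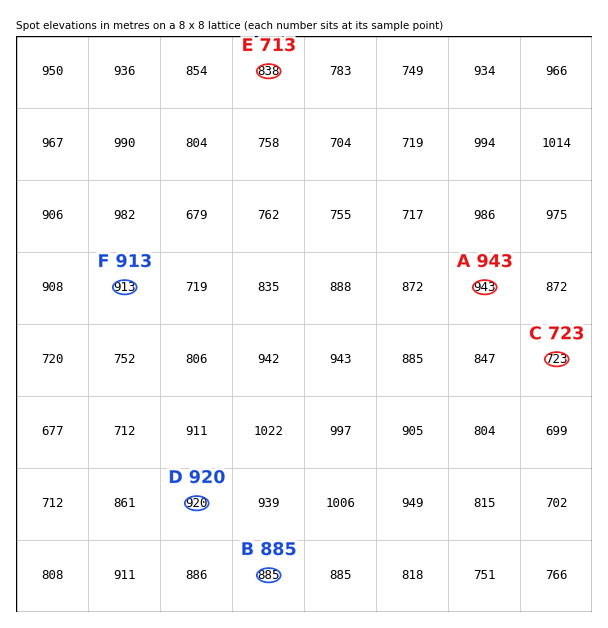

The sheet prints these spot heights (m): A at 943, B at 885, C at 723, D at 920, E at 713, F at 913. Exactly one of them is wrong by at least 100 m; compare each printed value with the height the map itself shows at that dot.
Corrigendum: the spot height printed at E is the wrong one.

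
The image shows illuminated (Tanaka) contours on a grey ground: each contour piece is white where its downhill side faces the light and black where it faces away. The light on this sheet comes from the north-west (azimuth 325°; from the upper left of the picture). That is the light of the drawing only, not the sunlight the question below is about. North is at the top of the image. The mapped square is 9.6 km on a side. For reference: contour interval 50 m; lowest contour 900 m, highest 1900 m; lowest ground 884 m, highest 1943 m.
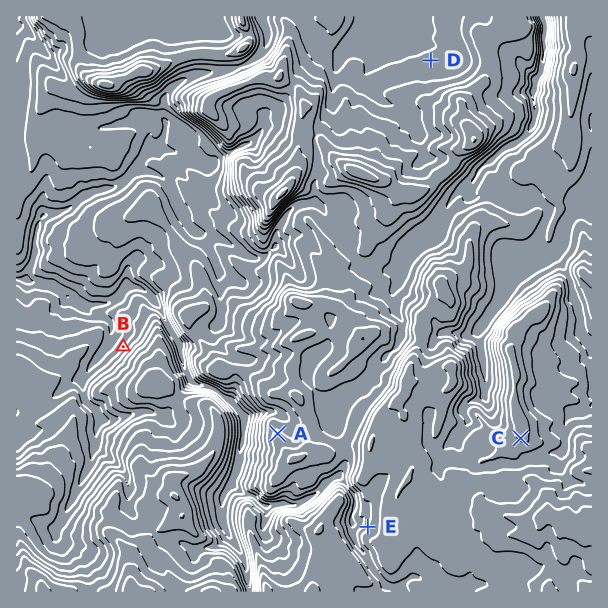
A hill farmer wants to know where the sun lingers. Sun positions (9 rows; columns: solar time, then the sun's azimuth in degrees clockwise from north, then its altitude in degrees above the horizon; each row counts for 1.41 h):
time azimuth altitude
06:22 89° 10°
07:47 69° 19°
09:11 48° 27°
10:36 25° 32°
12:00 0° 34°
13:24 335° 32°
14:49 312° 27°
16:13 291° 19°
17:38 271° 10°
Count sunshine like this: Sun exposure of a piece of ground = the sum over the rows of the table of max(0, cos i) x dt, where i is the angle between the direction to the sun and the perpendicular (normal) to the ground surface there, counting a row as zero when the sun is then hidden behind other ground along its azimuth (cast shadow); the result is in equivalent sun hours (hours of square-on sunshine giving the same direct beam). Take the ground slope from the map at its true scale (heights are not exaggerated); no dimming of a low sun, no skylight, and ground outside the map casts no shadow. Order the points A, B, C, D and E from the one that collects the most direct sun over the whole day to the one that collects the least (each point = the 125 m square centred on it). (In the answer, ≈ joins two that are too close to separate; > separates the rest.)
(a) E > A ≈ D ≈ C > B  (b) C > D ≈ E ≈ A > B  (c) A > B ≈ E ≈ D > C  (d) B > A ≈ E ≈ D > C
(d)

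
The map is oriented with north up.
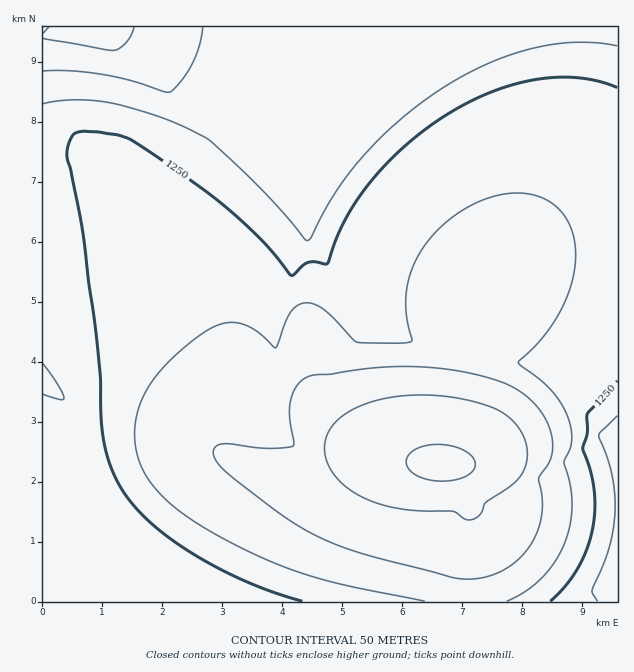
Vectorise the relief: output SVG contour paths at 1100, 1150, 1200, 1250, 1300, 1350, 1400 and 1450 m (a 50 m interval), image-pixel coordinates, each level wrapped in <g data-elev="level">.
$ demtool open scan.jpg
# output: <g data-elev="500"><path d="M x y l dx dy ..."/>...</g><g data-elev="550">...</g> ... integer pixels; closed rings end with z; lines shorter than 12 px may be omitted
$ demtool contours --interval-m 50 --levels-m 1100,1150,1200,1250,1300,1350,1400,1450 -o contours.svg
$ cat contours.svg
<g data-elev="1100"><path d="M134 27l-2 7-5 8-7 6-5 2-72-12"/></g><g data-elev="1150"><path d="M203 27l-3 18-7 18-11 16-12 13-6 0-32-11-31-7-30-3-28 0"/></g><g data-elev="1200"><path d="M597 601l-5-10 17-44 5-19 1-21-3-33-13-39 18-19"/><path d="M43 364l15 21 6 14-5 0-16-5"/><path d="M617 46l-18-3-22-1-39 5-44 14-22 10-24 14-44 31-21 19-20 21-24 31-15 24-13 26-4 4-26-30-25-27-44-42-9-6-40-18-50-15-36-3-18 1-16 3"/></g><g data-elev="1250"><path d="M550 601l13-13 11-14 9-15 6-18 5-19 1-20-3-25-9-29 4-15 0-18 30-34"/><path d="M617 88l-18-7-18-3-19-1-21 2-21 4-23 7-41 19-23 15-22 17-20 18-18 20-15 20-12 20-10 19-8 25-3 1-9-2-8 0-4 3-12 11-29-34-36-34-37-28-54-37-18-8-20-3-19 0-4 1-3 3-4 11-1 10 15 68 12 94 6 57 1 38 2 22 5 23 8 19 10 18 16 18 18 17 23 16 27 17 31 15 30 12 31 10"/></g><g data-elev="1300"><path d="M507 601l13-6 12-9 12-10 9-11 8-13 5-14 4-15 2-15-2-22-6-23 6-15 2-7-1-12-3-12-7-14-10-13-33-27 27-29 19-30 6-16 4-17 2-15-1-15-7-19-12-15-17-10-19-4-26 3-25 11-24 16-19 21-13 22-6 23-1 23 6 27-1 3-14 1-41-1-30-31-9-6-9-2-10 2-8 8-15 35-15-14-12-8-12-3-13 1-11 4-13 8-18 14-17 16-18 25-9 24-2 15 0 15 4 15 6 13 9 14 11 12 31 23 50 28 50 21 47 14 82 16"/></g><g data-elev="1350"><path d="M460 579l13 0 12-2 12-4 12-6 11-9 8-9 7-12 5-12 2-23-3-24 12-21 2-10-1-11-5-15-9-13-12-12-14-9-15-6-24-7-24-4-25-3-44 0-49 7-18 1-8 3-6 5-8 14-2 17 5 27-1 5-27 2-40-4-8 1-4 3-1 5 2 6 11 13 51 39 32 21 25 12 27 9z"/></g><g data-elev="1400"><path d="M464 519l6 1 8-3 3-4 5-11 28-19 7-8 4-7 2-14-2-15-8-14-12-11-17-8-27-7-28-4-27 1-24 3-23 7-16 10-12 11-6 15 0 9 1 9 10 17 15 13 16 9 18 7 27 4 41 1z"/></g><g data-elev="1450"><path d="M429 480l19 1 16-4 10-8 1-4-1-5-8-9-15-5-18-1-15 3-10 8-2 4 1 5 7 9z"/></g>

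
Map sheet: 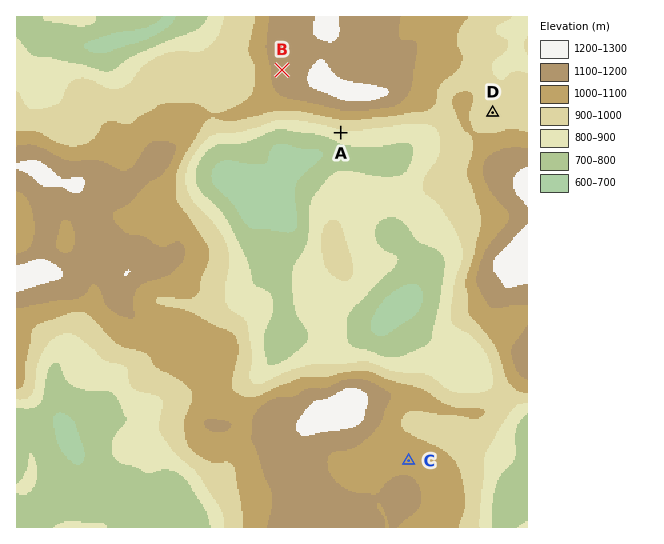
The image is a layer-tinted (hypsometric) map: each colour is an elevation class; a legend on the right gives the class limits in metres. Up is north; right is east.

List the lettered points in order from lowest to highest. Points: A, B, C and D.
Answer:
A D C B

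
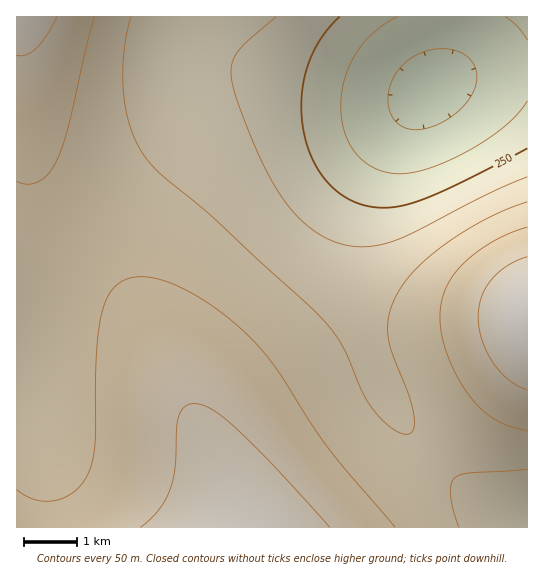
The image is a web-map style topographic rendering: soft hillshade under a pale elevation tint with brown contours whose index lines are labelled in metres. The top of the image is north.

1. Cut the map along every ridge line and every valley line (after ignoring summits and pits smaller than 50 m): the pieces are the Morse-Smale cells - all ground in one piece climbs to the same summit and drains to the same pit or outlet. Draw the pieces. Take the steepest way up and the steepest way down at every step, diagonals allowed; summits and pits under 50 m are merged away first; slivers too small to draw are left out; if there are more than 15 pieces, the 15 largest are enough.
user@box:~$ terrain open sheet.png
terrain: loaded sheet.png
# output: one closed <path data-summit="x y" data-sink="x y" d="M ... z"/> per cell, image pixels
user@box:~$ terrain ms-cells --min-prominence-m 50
<path data-summit="243 527" data-sink="429 90" d="M423 93l-21 7-49 0-68-7-36 0-20 6-16 10-75 79-57 48-32 31-13 19-8 16-8 33 1 43-5 1 1 149 511-1-33-16-28-20-20-18-28-30-20-28-20-38-19-58-5-32 0-42 6-36 20-52 12-22z"/><path data-summit="527 318" data-sink="429 90" d="M527 16l-75 1-1 30-6 22-6 12-20 18-10 12-28 46-17 42-9 46 0 42 8 43 16 47 20 38 28 38 32 31 36 27 31 16 2-1z"/><path data-summit="17 17" data-sink="429 90" d="M451 16l-434 0-1 362 5 0-1-43 4-21 9-23 11-17 37-38 57-48 75-79 16-10 20-6 36 0 68 7 49 0 16-4 13-7 8-8 6-12 6-22z"/>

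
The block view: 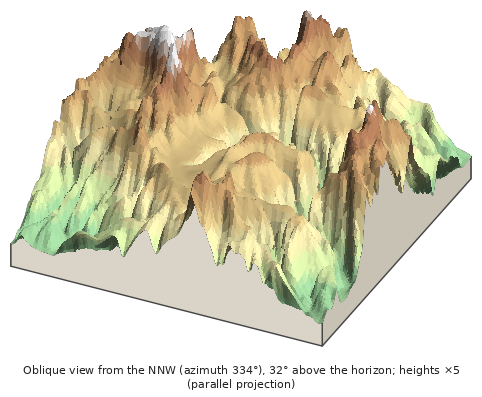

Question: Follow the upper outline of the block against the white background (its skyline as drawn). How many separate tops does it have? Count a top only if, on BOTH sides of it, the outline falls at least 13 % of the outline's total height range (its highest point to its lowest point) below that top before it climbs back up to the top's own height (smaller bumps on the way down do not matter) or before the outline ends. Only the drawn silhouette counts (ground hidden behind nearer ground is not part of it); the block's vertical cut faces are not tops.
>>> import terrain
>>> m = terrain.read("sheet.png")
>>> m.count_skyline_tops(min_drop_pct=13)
3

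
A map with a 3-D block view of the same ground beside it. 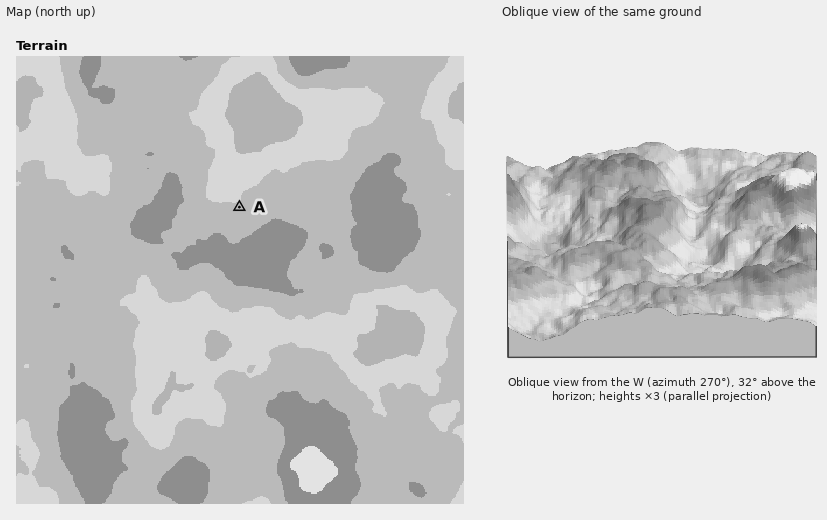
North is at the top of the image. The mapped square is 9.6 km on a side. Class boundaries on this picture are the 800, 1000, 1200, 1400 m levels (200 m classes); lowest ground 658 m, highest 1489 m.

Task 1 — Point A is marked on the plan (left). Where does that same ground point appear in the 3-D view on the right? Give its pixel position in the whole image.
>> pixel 612 237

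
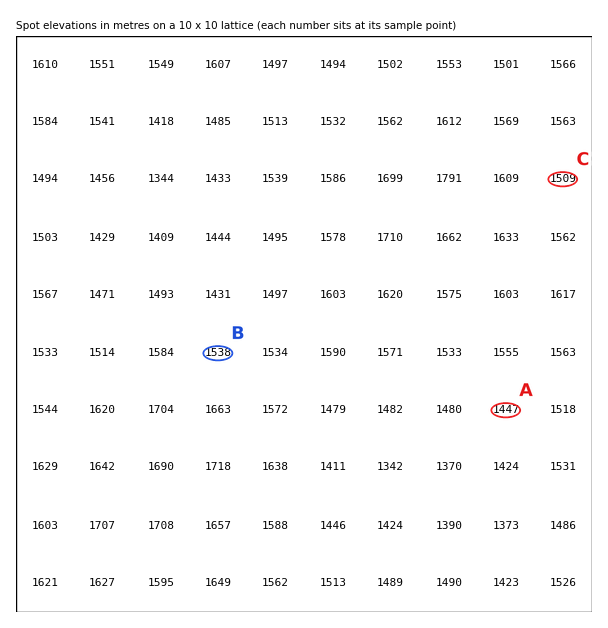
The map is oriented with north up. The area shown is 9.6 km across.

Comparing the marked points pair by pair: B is above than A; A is below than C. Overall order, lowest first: A C B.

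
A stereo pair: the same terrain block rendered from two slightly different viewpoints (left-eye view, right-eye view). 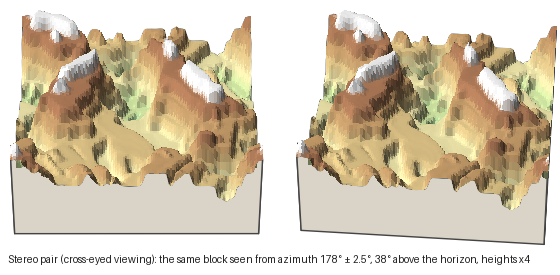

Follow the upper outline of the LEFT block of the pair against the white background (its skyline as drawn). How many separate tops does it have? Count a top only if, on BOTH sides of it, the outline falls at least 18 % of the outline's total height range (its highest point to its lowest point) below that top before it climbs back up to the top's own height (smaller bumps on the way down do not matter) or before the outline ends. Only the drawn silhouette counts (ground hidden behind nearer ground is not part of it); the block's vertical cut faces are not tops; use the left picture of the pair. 2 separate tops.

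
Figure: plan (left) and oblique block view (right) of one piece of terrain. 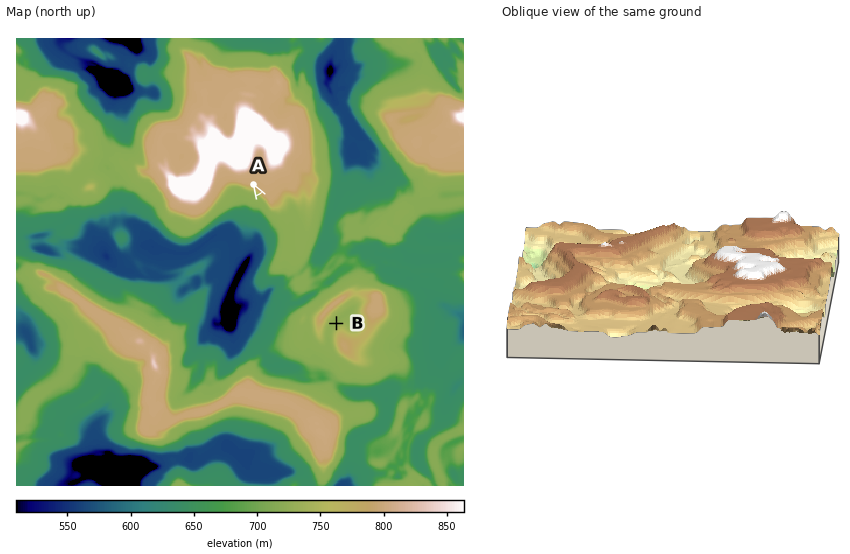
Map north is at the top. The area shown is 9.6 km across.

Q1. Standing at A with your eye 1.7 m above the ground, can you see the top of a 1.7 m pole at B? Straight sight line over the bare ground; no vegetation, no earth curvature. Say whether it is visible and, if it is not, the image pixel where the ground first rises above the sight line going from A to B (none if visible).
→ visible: false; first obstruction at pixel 325 304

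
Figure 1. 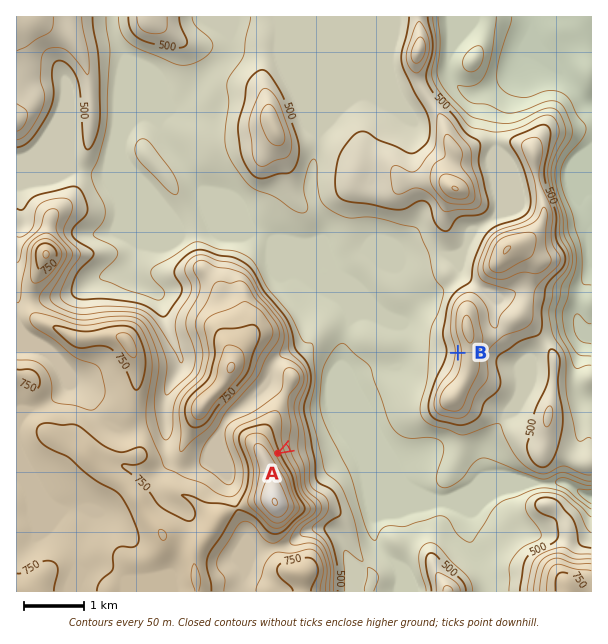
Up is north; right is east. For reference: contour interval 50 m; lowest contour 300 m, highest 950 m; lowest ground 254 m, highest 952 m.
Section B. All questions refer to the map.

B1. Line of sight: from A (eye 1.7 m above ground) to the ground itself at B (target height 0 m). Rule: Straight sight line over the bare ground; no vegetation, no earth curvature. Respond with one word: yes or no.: yes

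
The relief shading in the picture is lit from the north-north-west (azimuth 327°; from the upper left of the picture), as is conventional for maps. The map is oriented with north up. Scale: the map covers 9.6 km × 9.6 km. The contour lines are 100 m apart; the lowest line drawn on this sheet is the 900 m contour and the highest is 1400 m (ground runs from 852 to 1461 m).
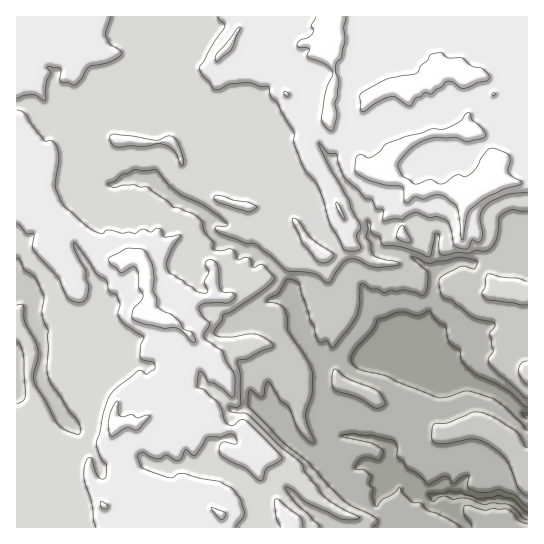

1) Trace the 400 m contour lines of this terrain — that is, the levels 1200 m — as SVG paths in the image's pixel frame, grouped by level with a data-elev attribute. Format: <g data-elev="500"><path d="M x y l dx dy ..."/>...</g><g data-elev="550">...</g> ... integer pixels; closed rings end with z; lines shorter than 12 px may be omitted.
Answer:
<g data-elev="1200"><path d="M320 527l-11-13-14-12-8-11-1-4 9 4 11 11 33 16 14 2 7-2-22-12-15-10-6-10-12-13-4-10-23-18-29-30-4-2-14-1-2-3 1-3 8 1 3-4-1-28-2-14 11-3 12-7 11-4 1-2-7-6-11-5-25 3-11 0-5-3 1-5 7-8 1-6 10-4 29-20 10-9 2-3 0-2-11-12-2-1-6 3-2 0-2-6-2-3-4-1-7 3-3-7-4-4-10 2-7-1-1-1 0-7-8-10-3-10-3-4-8-5-18-6-4-5-21-15-9 0-5-2-21 2-4-1-1-3 6-1 8-7 12-5 22 0 13 15 10 9 24 11 24 18 1 2-2 1-11 1 1 3 3 3 27 10 9 1 32 27 27 3 13 9 4-2 11-18 7-4 8 0 18 8 25-2-2-3-20-4-5-4-3-11-4-6 2-7-1-10 4 3 0 8 3 4 6 2 3 8 19 2 27 10 2-3 4-20 2-1 3 2-1 15 3 5 16-3 11 1 6-3 8 1 5-1 5-4 3-7 3-20 2-4 10-5 16 1"/><path d="M527 361l-6 2-2 7 2 8 6 6"/><path d="M17 342l4 4 2 8 3 40-3 7-6 2"/><path d="M527 281l-9-3-17-1-12-3-3 3-1 10-3 6 3 5 4 2 33 5 5 0"/><path d="M17 258l3 3 5 9 10 8 8 17-1 20 6 16-1 36 1 10 4 8 17 25 9 12 3 8-2 4-13-4-8-5-23-40-2-10 5-17-1-11-12-25-2-17-1-1-5 1"/></g>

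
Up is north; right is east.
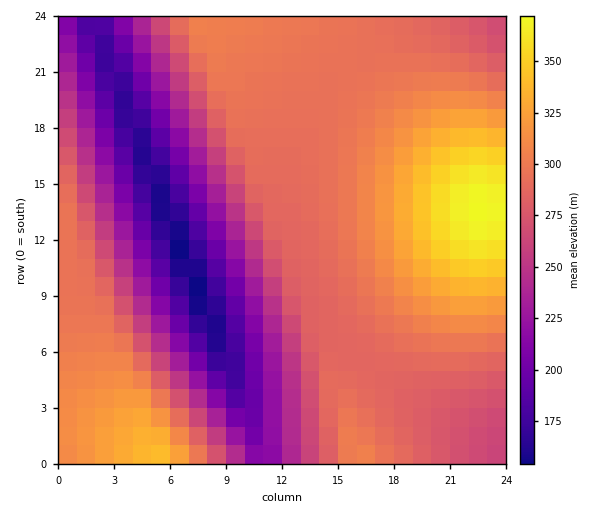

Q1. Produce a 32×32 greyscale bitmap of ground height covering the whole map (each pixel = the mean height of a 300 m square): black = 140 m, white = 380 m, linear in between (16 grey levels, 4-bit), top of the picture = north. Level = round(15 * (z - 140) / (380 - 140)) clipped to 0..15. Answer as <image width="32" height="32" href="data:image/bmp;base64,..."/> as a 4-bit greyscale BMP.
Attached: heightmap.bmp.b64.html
<image width="32" height="32" href="data:image/bmp;base64,Qk12AgAAAAAAAHYAAAAoAAAAIAAAACAAAAABAAQAAAAAAAACAAATCwAAEwsAABAAAAAAAAAAAAAAABEREQAiIiIAMzMzAERERABVVVUAZmZmAHd3dwCIiIgAmZmZAKqqqgC7u7sAzMzMAN3d3QDu7u4A////ALu8zM3LmHVFZ4mqqpmYiIi7vMzMupdlRWeJqqqZmIiIu7vMzKmGVEVniaqpmZiIiLu7zMuodkNFZ4mqmZmZiIi7u7u6l2UzRWeJqZmZmZiIu7u7qYZUI0VomZmZmZmZmKq7u5h1QyNFeJmZmZmZmZmqqqqXZDIjRniZmZmZmZmZqqqphlQhI1Z4mZmZqqqqqqqqqHZDETRWeZmZmqqqqqqqqphlQhI0V4mZmaqqu7u7qqqHZDESNGeJmZqqq7vMy6qphlQhEkVnmZmaqrvMzMyqqXZDISNFeJmZqqu8zN3dqph1QxEjVniZmaqrvM3d3aqYZTIRNFaJmZmqu8zd7u6qh2QyEjRniZmaqrvM3u7uqYdUMRNFaJmZmqq7zd7u7qmGUyEjRniZmZqqu83e7v6odkMhJFZ5mZmaqrvM3u7umHVDEjRXiZmZqqq7zN3u7phlMhJFZ5mZmaqqu7zd3u2XZDIjRXiamZmqqqu8zd3dh1QxI1Z4mqqqqqqru8zMzIZUIjRXiaqqqqqqqru8zMt2QyI1Z4qqqqqqqqqru7u7dUMjRWiaqqqqqqqqqqu6qmVCI0Z4qqqqqqqqqqqqqqllMjRWiaqqqqqqqqqqqqmZVDI0Z4mqqqqqqqqqqpmZmFQiRWeaqqqqqqqqqpmZmYhTI0Z4mqqqqqqqqqqZmZmI"/>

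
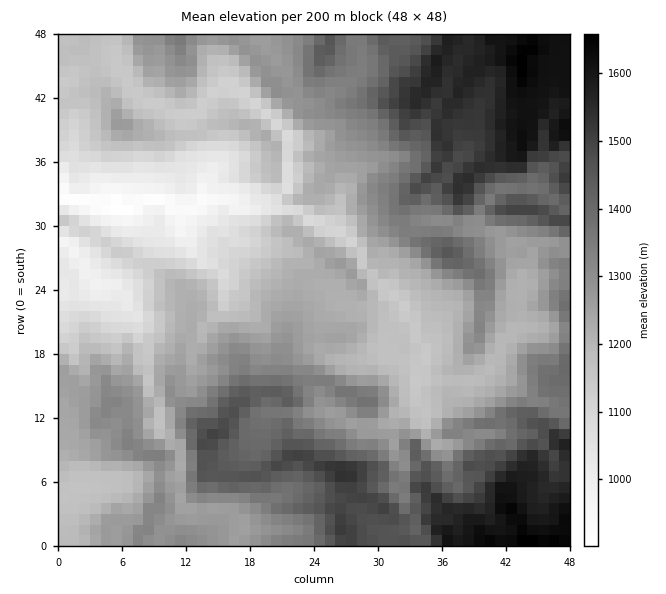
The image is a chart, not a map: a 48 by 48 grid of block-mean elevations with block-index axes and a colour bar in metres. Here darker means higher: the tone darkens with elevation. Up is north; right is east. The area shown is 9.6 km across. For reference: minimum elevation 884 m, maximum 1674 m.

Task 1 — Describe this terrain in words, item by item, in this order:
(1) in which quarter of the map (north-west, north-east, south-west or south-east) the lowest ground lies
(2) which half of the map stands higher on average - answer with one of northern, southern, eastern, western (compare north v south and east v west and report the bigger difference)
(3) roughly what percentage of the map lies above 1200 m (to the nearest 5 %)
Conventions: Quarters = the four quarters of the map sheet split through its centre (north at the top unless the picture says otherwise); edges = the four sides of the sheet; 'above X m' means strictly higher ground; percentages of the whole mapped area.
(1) Look to the north-west quarter for the lowest ground.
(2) On average the eastern half of the map is the higher ground.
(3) Roughly 70 % of the ground is higher than 1200 m.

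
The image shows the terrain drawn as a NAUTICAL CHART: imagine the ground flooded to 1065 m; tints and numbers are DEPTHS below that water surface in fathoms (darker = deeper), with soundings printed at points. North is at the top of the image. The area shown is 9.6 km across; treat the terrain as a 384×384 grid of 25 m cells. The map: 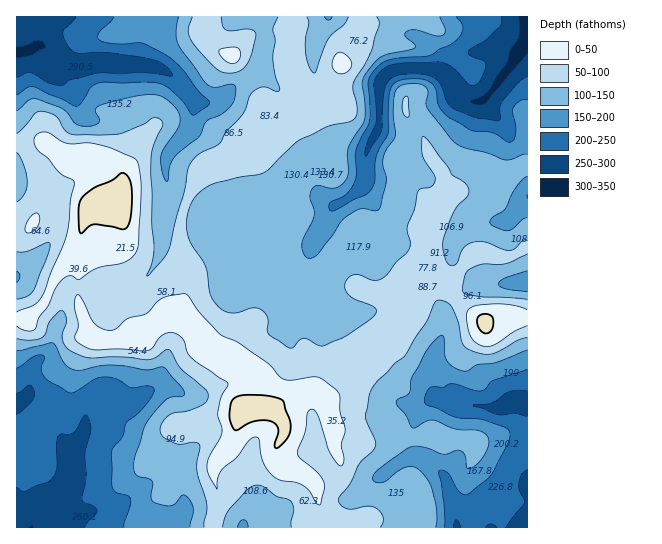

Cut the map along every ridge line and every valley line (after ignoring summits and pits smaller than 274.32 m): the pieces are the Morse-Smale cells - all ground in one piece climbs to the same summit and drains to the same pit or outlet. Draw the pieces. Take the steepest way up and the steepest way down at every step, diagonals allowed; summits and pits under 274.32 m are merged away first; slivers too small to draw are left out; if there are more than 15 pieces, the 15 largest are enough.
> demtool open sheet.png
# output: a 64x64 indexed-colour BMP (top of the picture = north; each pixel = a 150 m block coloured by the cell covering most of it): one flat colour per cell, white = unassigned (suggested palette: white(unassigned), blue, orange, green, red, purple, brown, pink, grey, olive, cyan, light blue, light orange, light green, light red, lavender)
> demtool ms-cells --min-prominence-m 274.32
<image width="64" height="64" href="data:image/bmp;base64,Qk12CAAAAAAAAHYAAAAoAAAAQAAAAEAAAAABAAQAAAAAAAAIAAATCwAAEwsAABAAAAAAAAAA////ALR3HwAOf/8ALKAsACgn1gC9Z5QAS1aMAMJ34wB/f38AIr28AM++FwDox64AeLv/AIrfmACWmP8A1bDFADMzMzMzMzMzMzMzMzMzMzMzMzM0REREREREREREREREMzMzMzMzMzMzMzMzMzMzMzMzMzREREREREREREREREQzMzMzMzMzMzMzMzMzMzMzMzMzRERERERERERERERERDMzMzMzMzMzMzMzMzMzMzMzMzNEREREREREREREREREMzMzMzMzMzMzMzMzMzMzMzMzM0REREREREREREREREQzMzMzMzMzMzMzMzMzMzMzMzM0RERERERERERERERERDMzMzMzMzMzMzMzMzMzMzMzMxEUREREREREREREREREMzMzMzMzMzMzMzMzMzMzMzERERFEREREREREREREREQzMzMzMzMzMzMzMzMzMzMzMREREURERERERERERERERDMzMzMzMzMzMzMzMzMzMzMRERERREREREREREREREREMzMzMzMzMzMzMzMzMzMzMzERERFEREREREREREREREQzMzMzMzMzMzMzMzMzMzMzMREREURERERERERERERERDMzMzMzMzMzMzMzMzMzMzMxERERREREREREREREREREMzMzMzMzMzMzMzMzMzMzMzERERFEREREREREREREREQzMzMzMzMzMzMzMzMzMzMzERERFERERERERERERERERDMzMzMzMzMzMzMzMzMzMxEREREUREREREREREREREREMzMzMzMzMzMzMzMzMzMzMRERERREREREREREREREREQzMzMzMzMzMzMzMzMzMzMxEREREURERERERERERERERDMzMzMzMzMzMzMzMzMzMzERERERFEREREREREREREREMzMzMzMzMzMzMzMzMzMzEREREREUREREREREREREREQzMzMzMzMzMzMzMzMzMxERERERERRERERERERERERERDMzMzMzMzMzMzMzMzMxEREREREREUREREREREREREREMzMzMzMzMzMzMzMzEREREREREREREUREREREREREREQzMzMzMyIiIzMzMzMRERERERERERERFERERERERERERDMzMzMyIiIiMzMzMRERERERERERERERFEREREREREREMzMzMzIiIiIiMzMRERERERERERERERERRERERERERERVMzMzIiIiIiIjEREREREREREREREREREURERERBEREVVTMzMiIiIiIiIhERERERERERERERERERREREQRERERVVUzMyIiIiIiIiERERERERERERERERERFEREQRERERFVVTMzIiIiIiIiIREREREREREREREREREUREQREREREVVVMzMiIiIiIiIhERERERERERERERERERREQRERERERVVVTMyIiIiIiIiERERERERERERERERERFEQRERERERFVVVUzIiIiIiIiIRERERERERERERERERERRBEREREREVVVVTMiIiIiIiIhERERERERERERERERERERERERERERVVVVUiIiIiIiIiERERERERERERERERERERERERERERFVVVVVIiIiIiIiEREREREREREREREREREREREREREREVVVVVUiIiIiIiIRERERERERERERERERERERERERERERVVVVVSIiIiIiIhERERERERERERERERERERERERERERFVVVVVUiIiIiIiIREREREREREREREREREREREREREREVVVVVVSIiIiIiIhERERERERERERERERERERERERERERVVVVVVVVIiIiIiERERERERERERERERERERERERERERFVVVVVVVVSIiIiIhEREREREREREREREREREREREREREVVVVVVVVVIiIiIiERERERERERERERERERERERERERERVVVVVVVVUiIiIiIRERERERERERERERERERERERERERFVVVVVVVVSIiIiIiEREREREREREREREREREREREREREVVVVVVVVSIiIiIiIhERERERERERERERERERERERERERVVVVIiIiIiIiIiIiIiIRERERERERERERERERERERERFVVVIiIiIiIiIiIiIiIiIhERERERERERERERERERERESIiIiIiIiIiIiIiIiIiIiIhERERERERERERERERERERIiIiIiIiIiIiIiIiIiIiIiIREREREREREREREREREREiIiIiIiIiIiIiIiIiIiIiIiERERERERERERERERERESIiIiIiIiIiIiIiIiIiIiIiIRERERERERERERERERERIiIiIiIiIiIiIiIiIiIiIiIhEREREREREREREREREREiIiIiIiIiIiIiIiIiIiIiIiIRERERERERERERERERESIiIiIiIiIiIiIiIiIiIiIiIhERERERERERERERERERIiIiIiIiIiIiIiIiIiIiIiIhEREREREREREREREREREiIiIiIiIiIiIiIiIiIiIiIiERERERERERERERERERESIiIiIiIiIiIiIiIiIiIiIiIRERERERERERERERERERIiIiIiIiIiIiIiIiIiIiIiIREREREREREREREREREREiIiIiIiIiIiIiIiIiIiIiIhERERERERERERERERERESIiIiIiIiIiIiIiIiIiIiIiERERERERERERERERERERIiIiIiIiIiIiIiIiIiIiIiIREREREREREREREREREREiIiIiIiIiIiIiIiIiIiIiIhERERERERERERERERERESIiIiIiIiIiIiIiIiIiIiIiERERERERERERERERERER"/>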